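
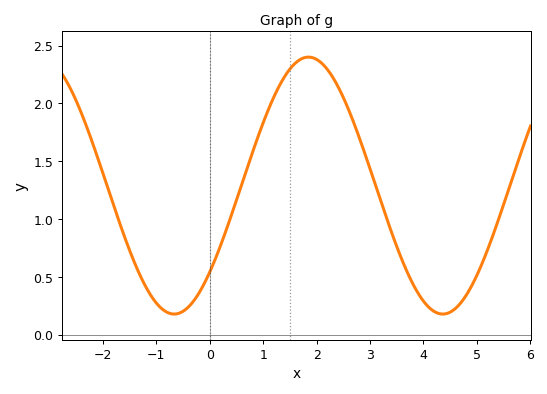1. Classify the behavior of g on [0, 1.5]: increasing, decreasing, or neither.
increasing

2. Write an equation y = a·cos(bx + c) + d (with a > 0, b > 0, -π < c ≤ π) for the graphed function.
y = 1.11cos(1.25x - 2.31) + 1.29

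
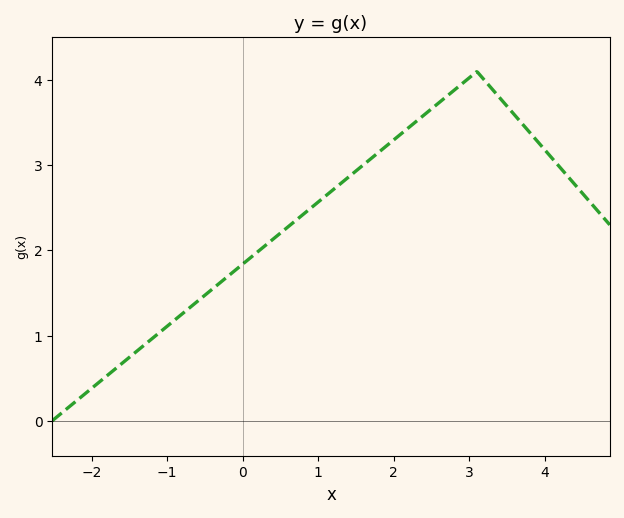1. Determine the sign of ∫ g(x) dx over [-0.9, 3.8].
positive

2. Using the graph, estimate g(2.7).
3.81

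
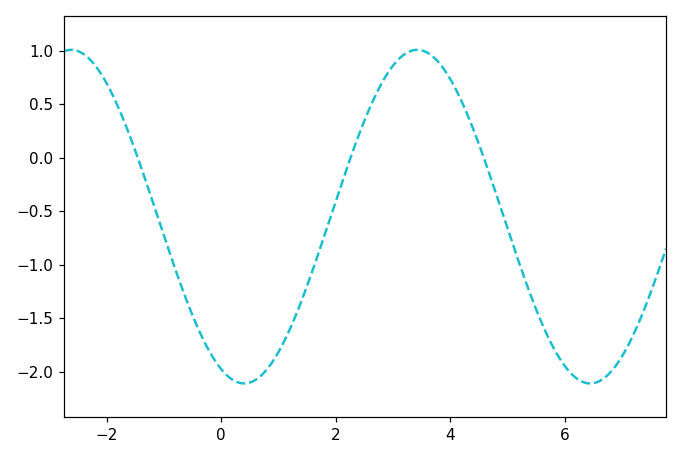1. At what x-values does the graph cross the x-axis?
-1.4, 2.2, 4.6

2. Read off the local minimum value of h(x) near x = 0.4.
-2.1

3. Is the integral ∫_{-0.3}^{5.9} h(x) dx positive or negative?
negative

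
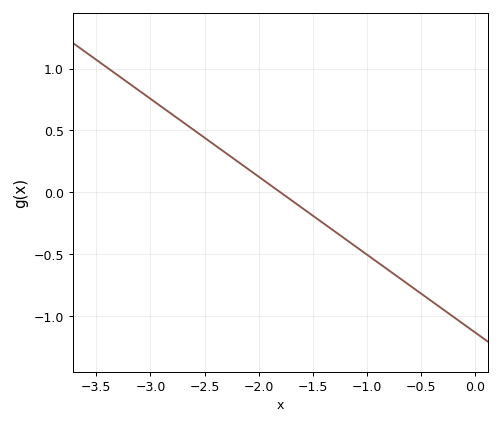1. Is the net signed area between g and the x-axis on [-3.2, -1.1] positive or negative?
positive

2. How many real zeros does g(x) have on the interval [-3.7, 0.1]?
1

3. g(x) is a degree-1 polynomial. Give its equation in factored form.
y = -0.63(x + 1.8)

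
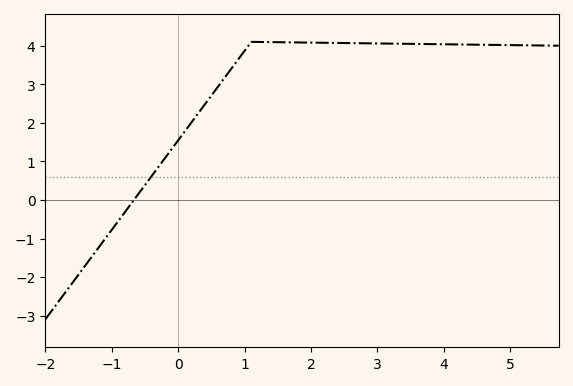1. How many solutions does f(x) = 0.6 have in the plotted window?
1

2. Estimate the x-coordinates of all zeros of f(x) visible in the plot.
-0.6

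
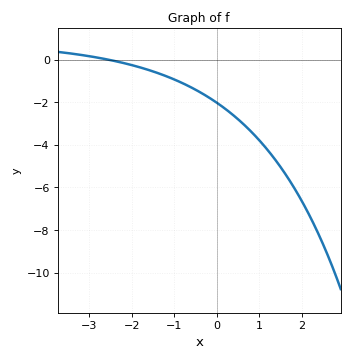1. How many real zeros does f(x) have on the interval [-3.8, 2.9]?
1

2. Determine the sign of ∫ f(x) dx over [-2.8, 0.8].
negative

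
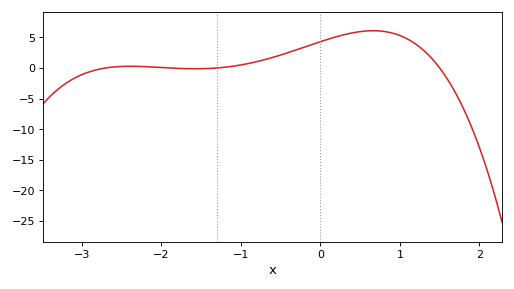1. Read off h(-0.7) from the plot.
1.5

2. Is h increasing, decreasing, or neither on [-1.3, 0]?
increasing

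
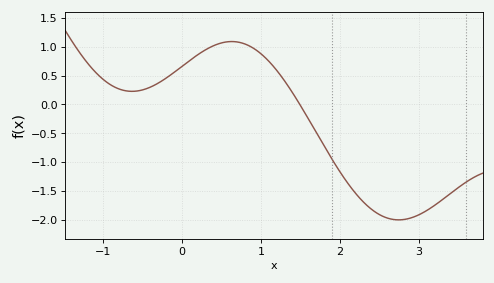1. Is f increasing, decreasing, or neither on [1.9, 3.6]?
neither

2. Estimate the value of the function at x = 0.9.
0.981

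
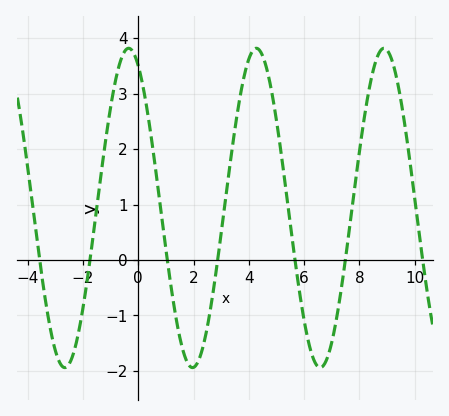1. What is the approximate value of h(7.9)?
1.57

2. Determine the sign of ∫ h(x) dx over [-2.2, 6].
positive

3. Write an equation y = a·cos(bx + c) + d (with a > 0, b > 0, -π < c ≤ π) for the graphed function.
y = 2.88cos(1.36x + 0.472) + 0.94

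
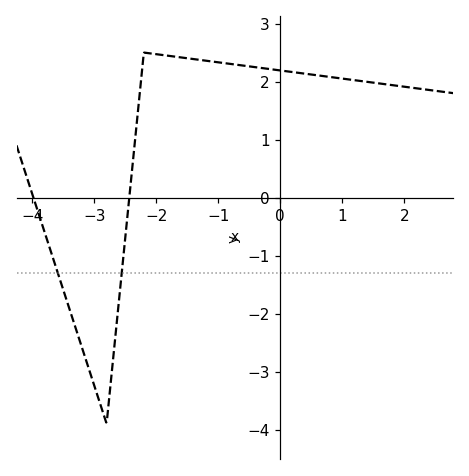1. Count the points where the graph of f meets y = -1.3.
2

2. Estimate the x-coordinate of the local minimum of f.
-2.8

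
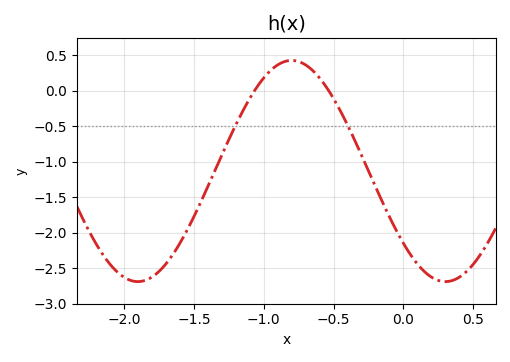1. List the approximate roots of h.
-1.07, -0.534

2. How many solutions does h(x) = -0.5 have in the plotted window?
2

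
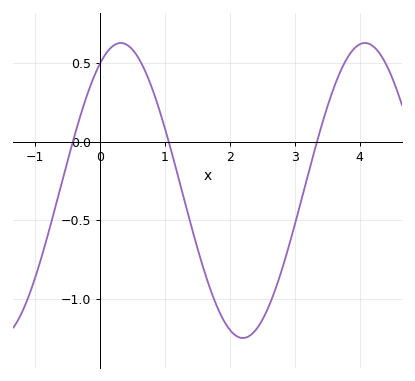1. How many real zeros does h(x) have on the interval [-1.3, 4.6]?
3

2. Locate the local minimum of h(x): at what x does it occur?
2.2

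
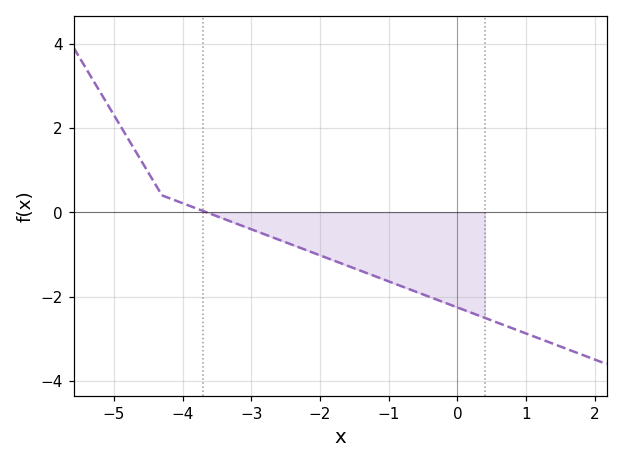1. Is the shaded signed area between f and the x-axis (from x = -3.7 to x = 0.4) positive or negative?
negative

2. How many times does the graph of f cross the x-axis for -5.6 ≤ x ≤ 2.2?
1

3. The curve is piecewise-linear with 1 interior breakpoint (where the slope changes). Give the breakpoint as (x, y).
(-4.3, 0.4)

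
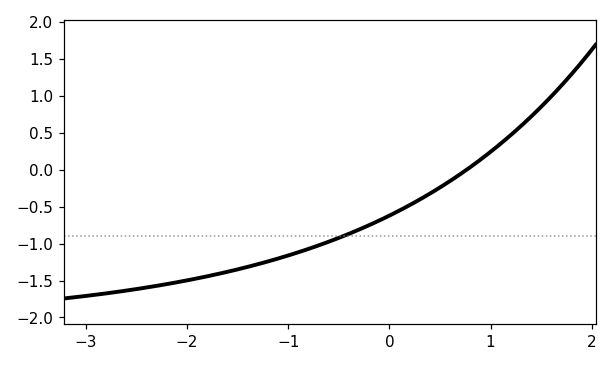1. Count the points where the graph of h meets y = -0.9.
1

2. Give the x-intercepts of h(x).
0.8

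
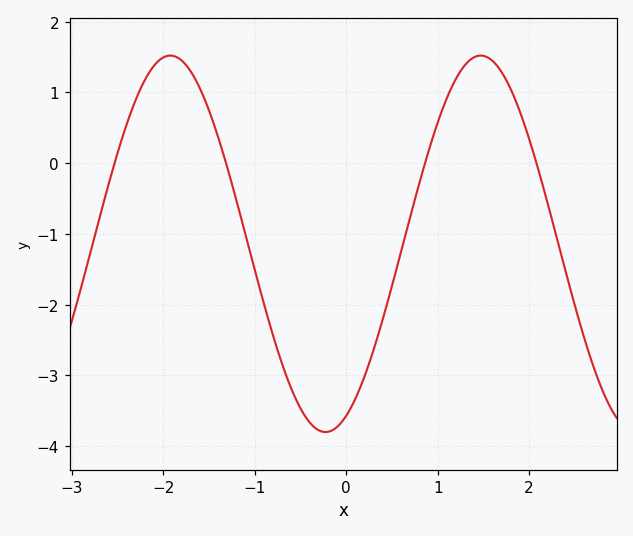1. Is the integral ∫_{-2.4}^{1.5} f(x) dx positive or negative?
negative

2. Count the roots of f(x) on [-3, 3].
4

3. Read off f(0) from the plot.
-3.6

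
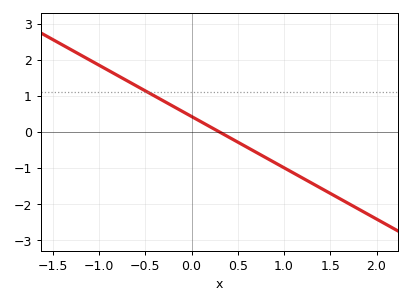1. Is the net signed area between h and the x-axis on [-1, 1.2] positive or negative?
positive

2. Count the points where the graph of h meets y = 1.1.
1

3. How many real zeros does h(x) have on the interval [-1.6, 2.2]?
1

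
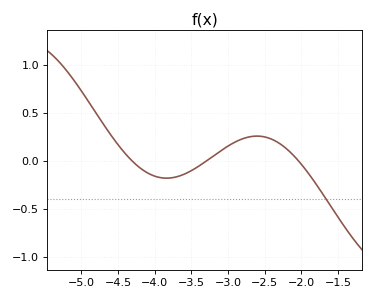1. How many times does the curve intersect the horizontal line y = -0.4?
1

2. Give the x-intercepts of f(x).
-4.3, -3.3, -2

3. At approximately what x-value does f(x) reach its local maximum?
-2.6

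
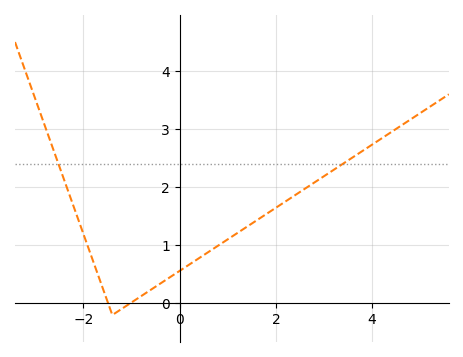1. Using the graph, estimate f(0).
0.6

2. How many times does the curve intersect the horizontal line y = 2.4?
2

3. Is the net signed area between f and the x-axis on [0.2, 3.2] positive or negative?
positive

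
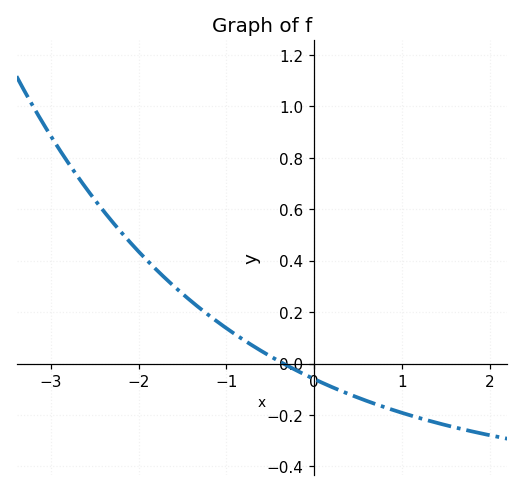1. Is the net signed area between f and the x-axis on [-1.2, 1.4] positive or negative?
negative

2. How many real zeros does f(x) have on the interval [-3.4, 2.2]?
1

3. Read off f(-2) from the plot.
0.435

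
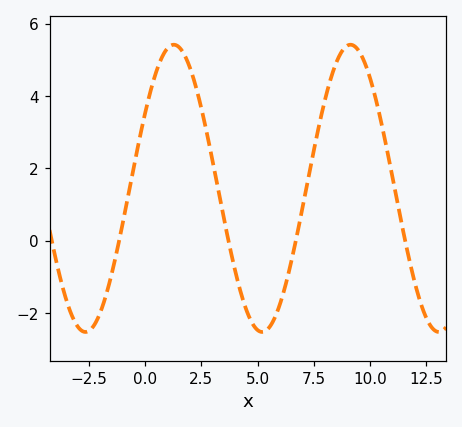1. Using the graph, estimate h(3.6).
0.4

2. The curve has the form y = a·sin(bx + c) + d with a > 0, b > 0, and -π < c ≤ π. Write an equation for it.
y = 3.97sin(0.8x + 0.55) + 1.45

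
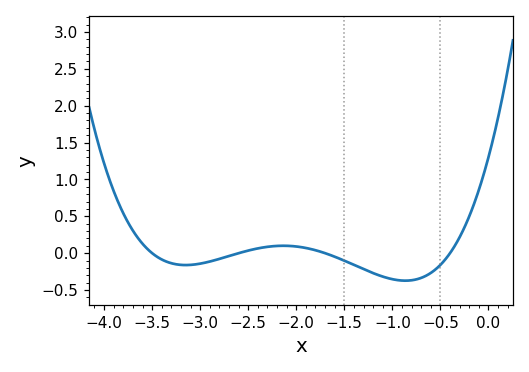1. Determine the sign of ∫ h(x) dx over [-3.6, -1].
negative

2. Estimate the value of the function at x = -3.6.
0.15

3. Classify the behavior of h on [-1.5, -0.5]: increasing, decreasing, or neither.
neither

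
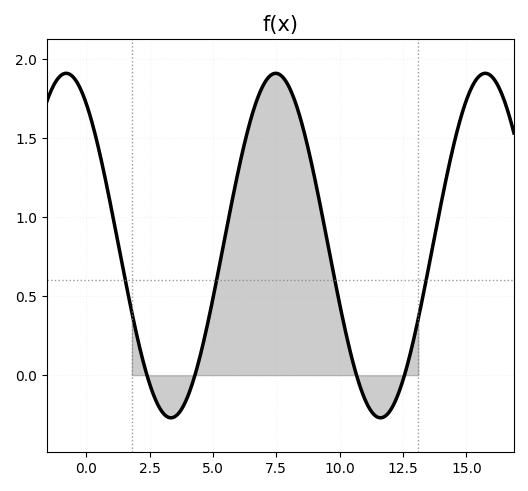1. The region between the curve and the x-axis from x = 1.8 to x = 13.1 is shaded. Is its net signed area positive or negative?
positive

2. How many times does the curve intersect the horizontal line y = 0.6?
4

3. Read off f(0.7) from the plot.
1.28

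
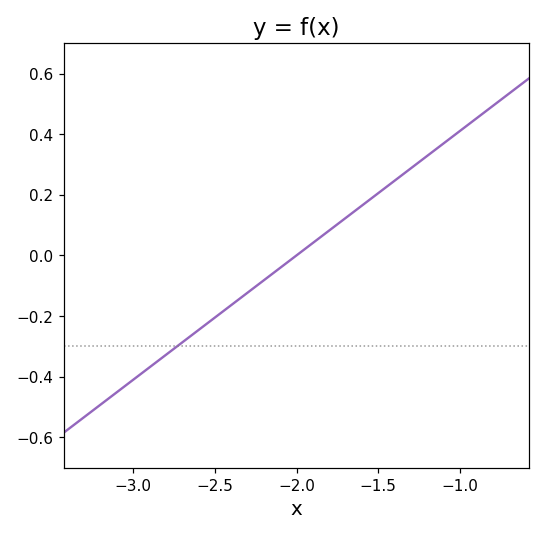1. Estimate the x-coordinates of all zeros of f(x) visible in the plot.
-2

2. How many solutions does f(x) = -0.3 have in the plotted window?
1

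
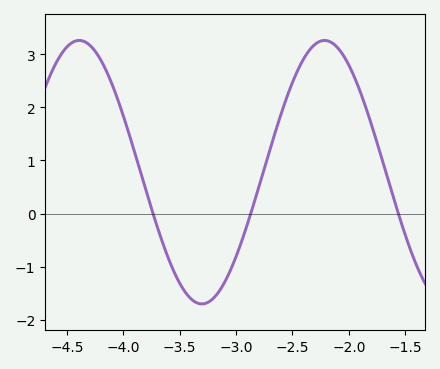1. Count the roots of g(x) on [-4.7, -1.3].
3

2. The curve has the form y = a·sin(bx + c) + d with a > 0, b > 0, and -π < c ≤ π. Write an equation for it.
y = 2.48sin(2.9x + 1.7) + 0.78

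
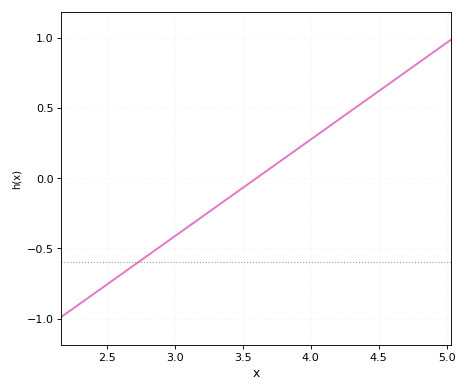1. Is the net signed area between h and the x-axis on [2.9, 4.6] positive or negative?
positive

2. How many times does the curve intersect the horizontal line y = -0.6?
1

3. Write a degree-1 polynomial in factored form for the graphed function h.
y = 0.69(x - 3.6)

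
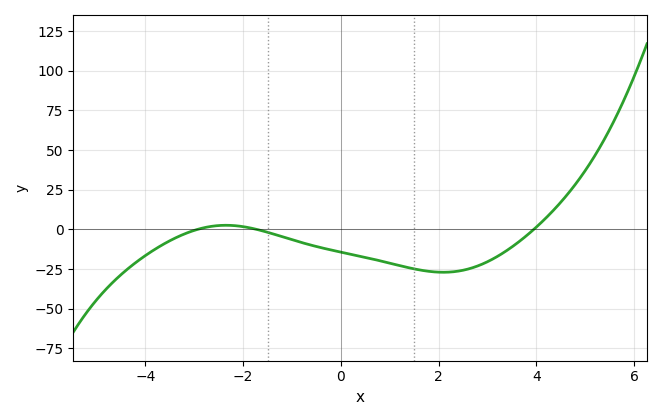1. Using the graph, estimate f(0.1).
-15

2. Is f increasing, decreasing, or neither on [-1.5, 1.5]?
decreasing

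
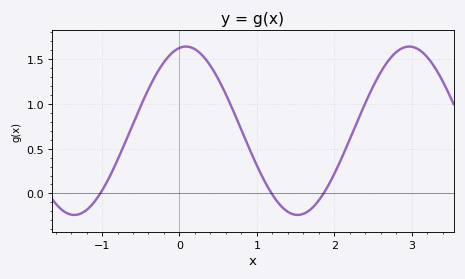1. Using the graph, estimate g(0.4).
1.4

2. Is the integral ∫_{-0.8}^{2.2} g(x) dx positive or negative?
positive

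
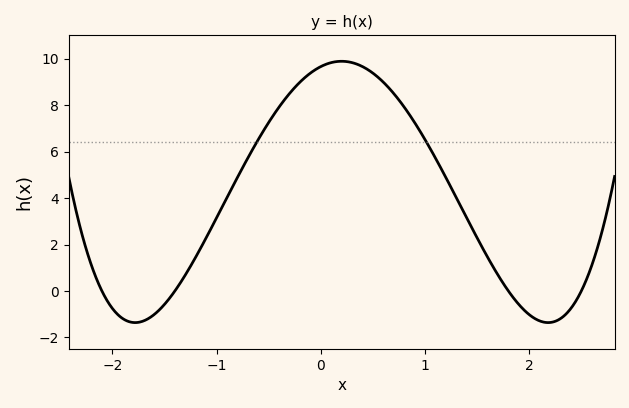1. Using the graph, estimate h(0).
9.66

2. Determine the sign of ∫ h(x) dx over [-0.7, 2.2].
positive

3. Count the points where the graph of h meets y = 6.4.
2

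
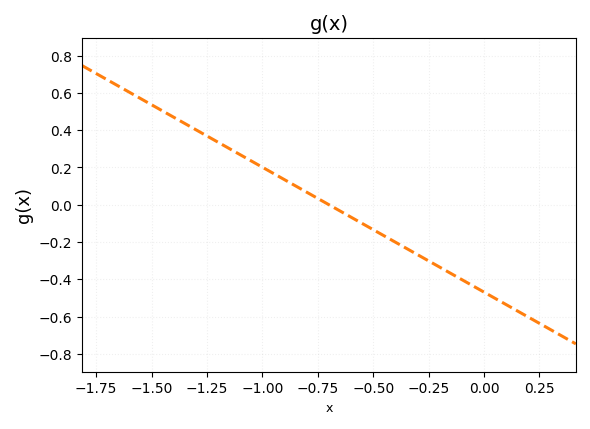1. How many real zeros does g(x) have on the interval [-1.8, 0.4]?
1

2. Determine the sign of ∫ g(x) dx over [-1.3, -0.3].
positive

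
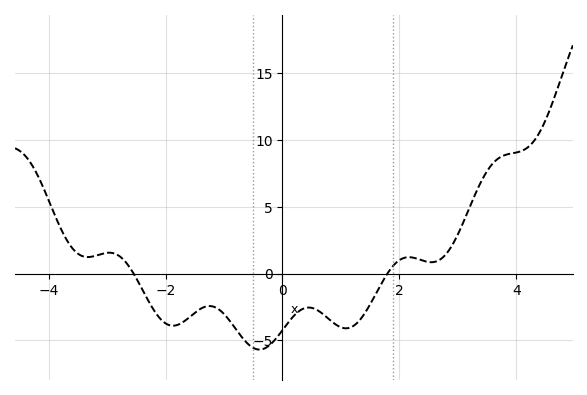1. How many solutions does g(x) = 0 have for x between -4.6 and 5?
2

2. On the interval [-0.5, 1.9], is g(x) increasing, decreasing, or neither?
neither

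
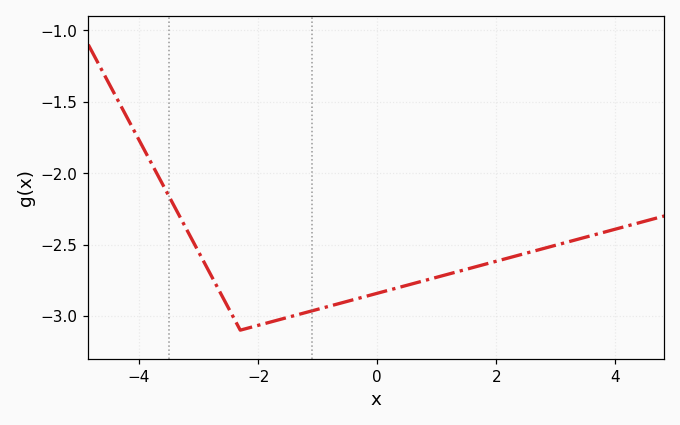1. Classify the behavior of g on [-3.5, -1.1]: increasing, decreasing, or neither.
neither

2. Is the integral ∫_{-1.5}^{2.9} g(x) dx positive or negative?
negative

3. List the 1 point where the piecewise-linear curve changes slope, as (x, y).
(-2.3, -3.1)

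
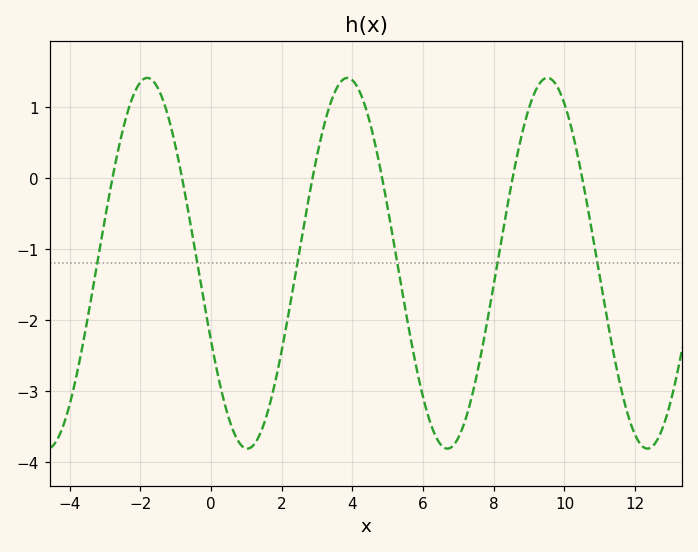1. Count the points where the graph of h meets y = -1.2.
6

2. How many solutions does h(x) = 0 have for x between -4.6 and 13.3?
6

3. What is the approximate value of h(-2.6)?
0.456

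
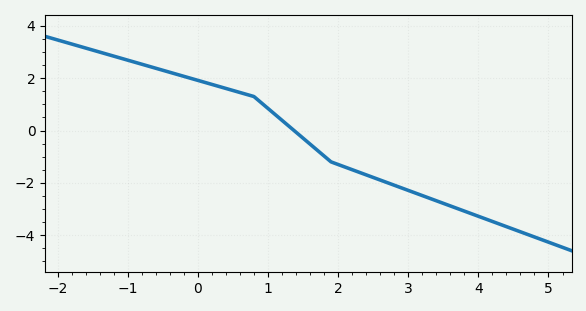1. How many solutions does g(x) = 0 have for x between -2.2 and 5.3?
1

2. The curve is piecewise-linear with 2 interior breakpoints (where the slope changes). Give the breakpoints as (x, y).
(0.8, 1.3); (1.9, -1.2)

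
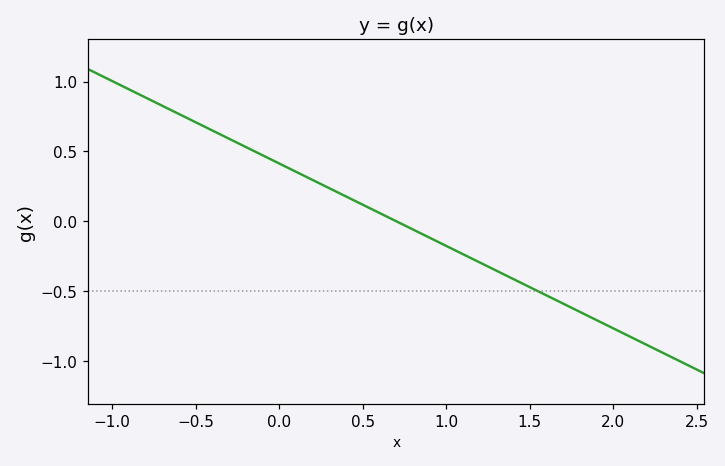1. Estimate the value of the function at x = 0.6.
0.059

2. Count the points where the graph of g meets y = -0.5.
1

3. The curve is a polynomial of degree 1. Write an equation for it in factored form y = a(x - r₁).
y = -0.59(x - 0.7)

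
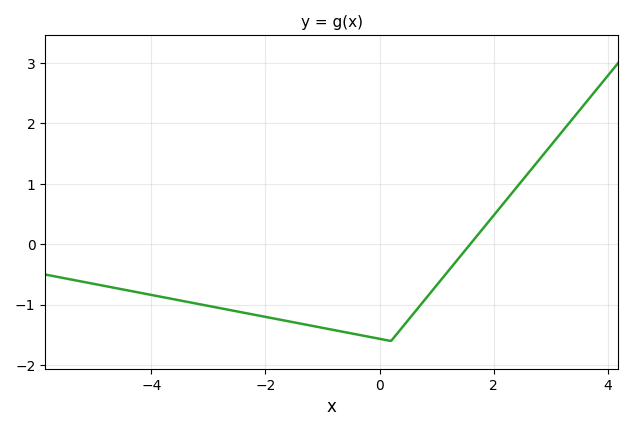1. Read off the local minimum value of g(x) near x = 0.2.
-1.6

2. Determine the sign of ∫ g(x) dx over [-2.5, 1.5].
negative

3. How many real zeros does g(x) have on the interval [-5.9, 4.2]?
1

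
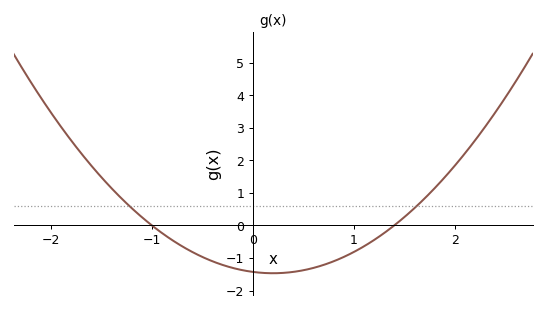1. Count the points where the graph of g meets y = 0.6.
2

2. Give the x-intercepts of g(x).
-1, 1.4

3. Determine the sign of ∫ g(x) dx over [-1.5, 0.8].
negative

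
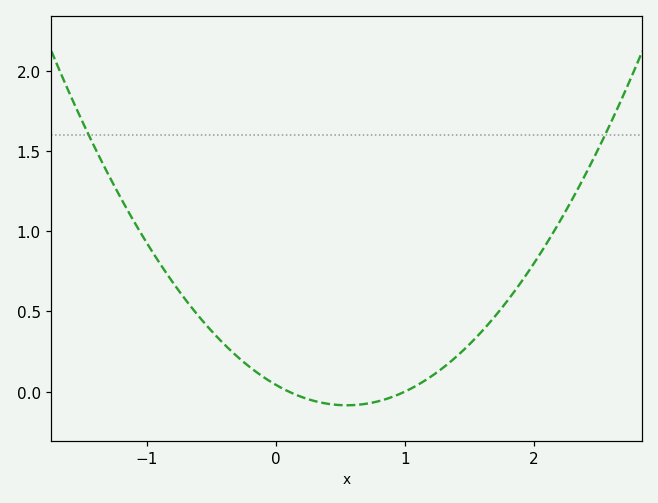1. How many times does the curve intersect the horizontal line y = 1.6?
2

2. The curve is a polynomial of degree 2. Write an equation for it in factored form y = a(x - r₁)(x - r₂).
y = 0.42(x - 0.1)(x - 1)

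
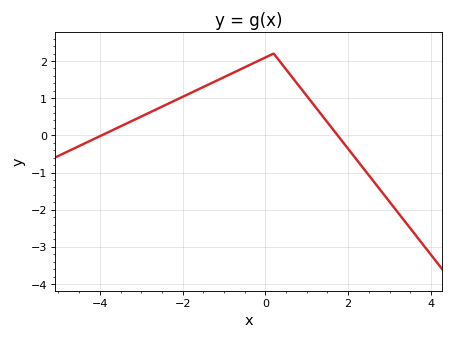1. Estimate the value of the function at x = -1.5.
1.3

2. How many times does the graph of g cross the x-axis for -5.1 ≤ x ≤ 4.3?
2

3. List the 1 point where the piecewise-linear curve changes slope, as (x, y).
(0.2, 2.2)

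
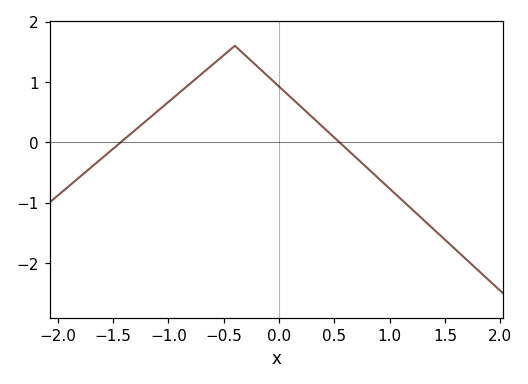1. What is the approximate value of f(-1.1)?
0.5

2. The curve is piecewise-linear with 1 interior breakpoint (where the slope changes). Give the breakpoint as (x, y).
(-0.4, 1.6)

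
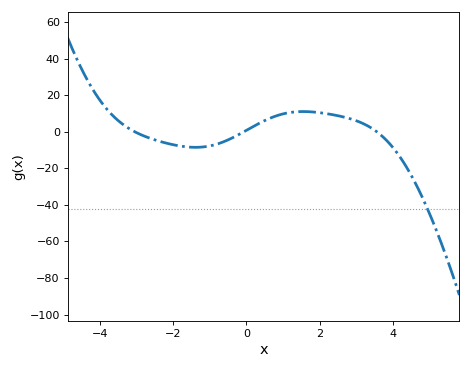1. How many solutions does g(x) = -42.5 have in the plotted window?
1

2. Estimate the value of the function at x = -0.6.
-5.3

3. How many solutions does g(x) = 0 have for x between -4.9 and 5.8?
3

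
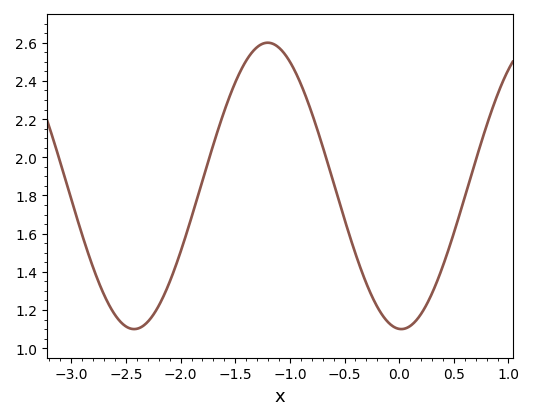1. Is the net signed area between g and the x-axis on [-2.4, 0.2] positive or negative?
positive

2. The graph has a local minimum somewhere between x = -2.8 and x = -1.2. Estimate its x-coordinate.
-2.4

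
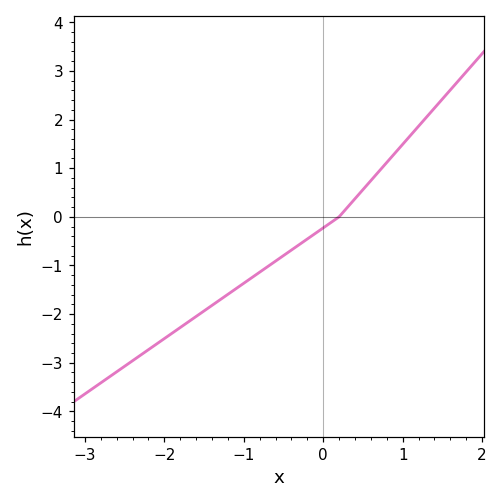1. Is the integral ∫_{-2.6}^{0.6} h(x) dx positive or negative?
negative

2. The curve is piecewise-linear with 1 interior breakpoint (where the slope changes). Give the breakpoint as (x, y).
(0.2, 0)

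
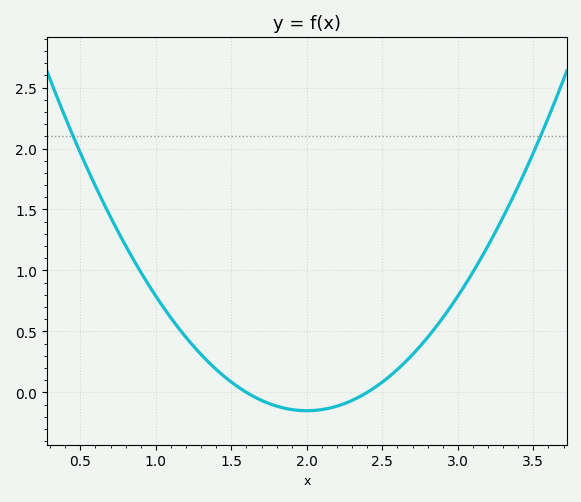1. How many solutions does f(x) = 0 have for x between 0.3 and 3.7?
2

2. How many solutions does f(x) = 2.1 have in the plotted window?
2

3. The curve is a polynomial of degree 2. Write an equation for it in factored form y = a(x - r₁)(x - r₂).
y = 0.94(x - 1.6)(x - 2.4)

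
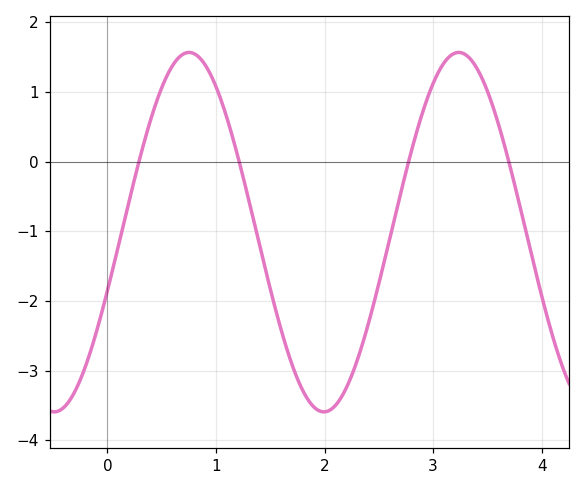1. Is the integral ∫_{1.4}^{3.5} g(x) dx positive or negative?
negative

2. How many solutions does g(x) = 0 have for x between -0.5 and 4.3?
4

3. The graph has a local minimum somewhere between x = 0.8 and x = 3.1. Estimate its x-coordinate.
1.99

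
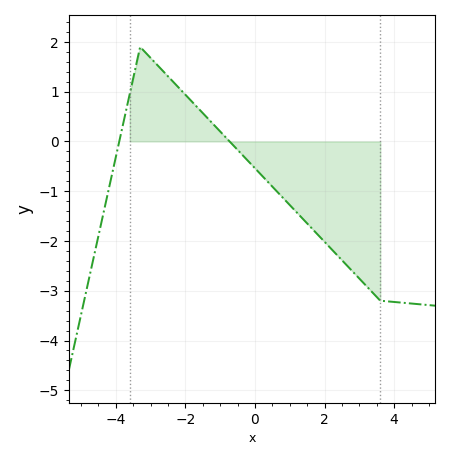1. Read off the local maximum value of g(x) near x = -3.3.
1.9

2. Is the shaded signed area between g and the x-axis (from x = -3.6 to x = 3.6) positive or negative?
negative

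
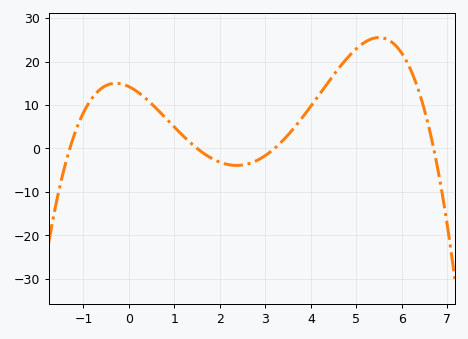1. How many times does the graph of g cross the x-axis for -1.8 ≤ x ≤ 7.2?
4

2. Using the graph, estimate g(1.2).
2.81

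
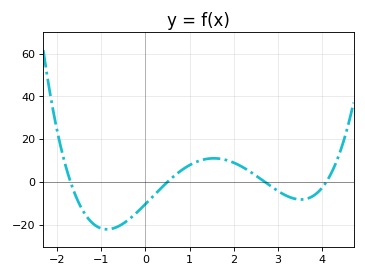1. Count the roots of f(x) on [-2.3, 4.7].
4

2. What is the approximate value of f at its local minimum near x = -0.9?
-22.2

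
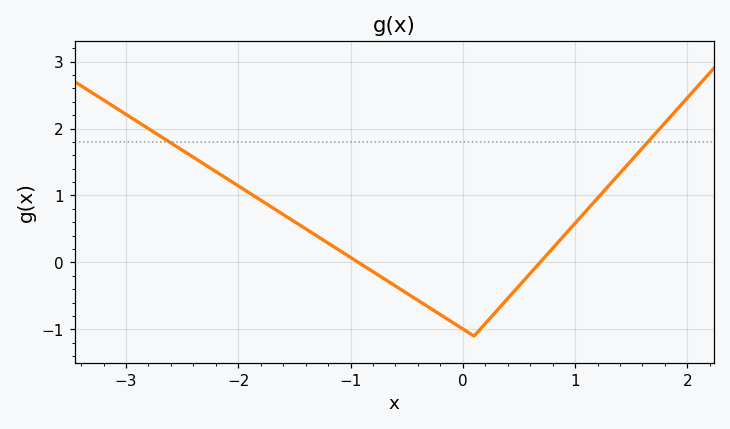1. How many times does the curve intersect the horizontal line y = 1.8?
2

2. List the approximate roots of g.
-0.9, 0.7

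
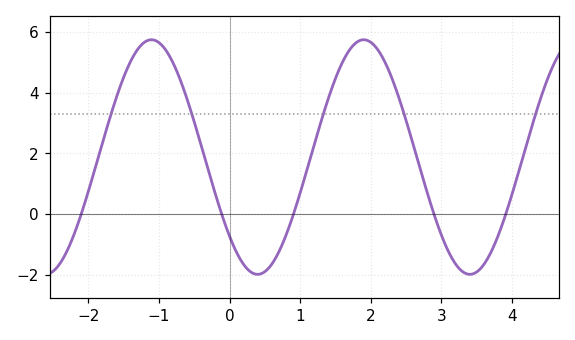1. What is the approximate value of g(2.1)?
5.4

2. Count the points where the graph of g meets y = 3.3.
5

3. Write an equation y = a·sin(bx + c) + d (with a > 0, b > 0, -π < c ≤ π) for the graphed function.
y = 3.86sin(2.1x - 2.4) + 1.88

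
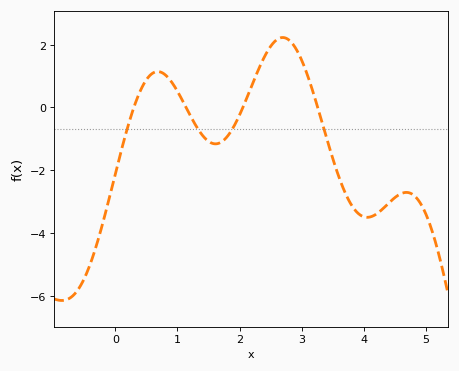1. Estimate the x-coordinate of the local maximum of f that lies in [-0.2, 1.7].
0.682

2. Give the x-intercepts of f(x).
0.297, 1.14, 2.05, 3.26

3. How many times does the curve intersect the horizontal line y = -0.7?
4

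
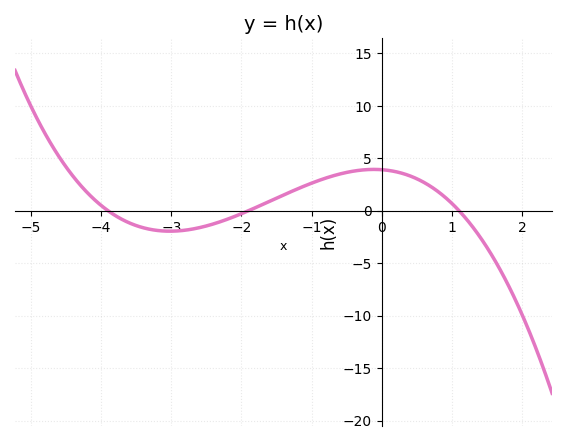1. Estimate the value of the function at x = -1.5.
1.2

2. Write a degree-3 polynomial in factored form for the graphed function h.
y = -0.48(x + 3.9)(x + 1.9)(x - 1.1)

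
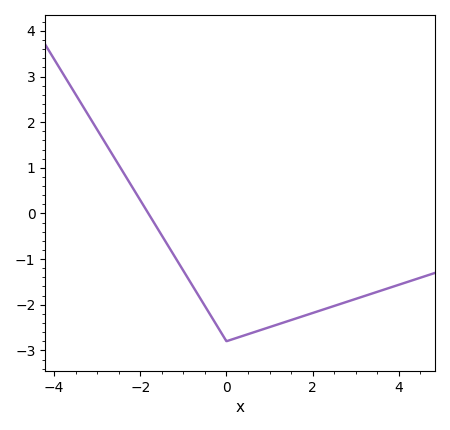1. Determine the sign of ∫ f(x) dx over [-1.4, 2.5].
negative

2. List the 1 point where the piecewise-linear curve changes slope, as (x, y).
(0, -2.8)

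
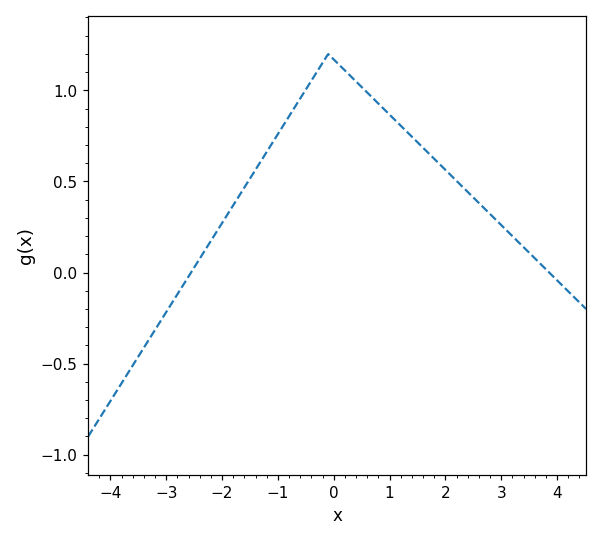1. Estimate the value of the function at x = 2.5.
0.4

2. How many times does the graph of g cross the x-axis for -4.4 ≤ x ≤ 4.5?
2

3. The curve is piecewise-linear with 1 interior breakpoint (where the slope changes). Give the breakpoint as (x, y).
(-0.1, 1.2)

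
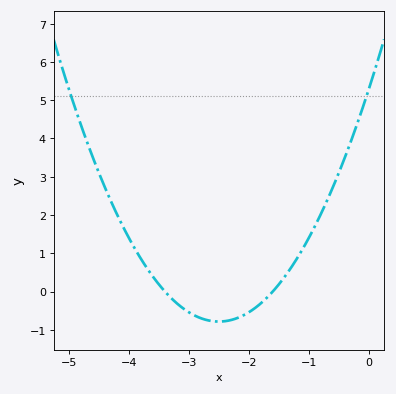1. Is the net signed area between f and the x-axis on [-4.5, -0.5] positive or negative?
positive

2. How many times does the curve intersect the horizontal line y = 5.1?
2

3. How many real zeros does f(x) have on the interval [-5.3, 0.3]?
2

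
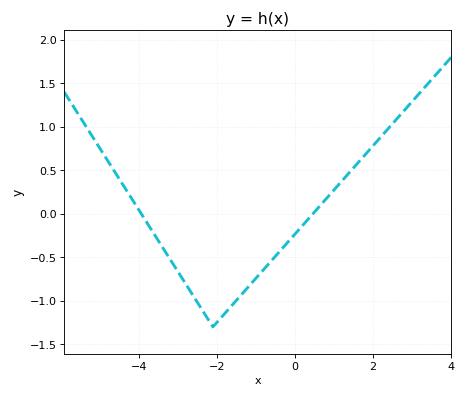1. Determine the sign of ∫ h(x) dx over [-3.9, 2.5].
negative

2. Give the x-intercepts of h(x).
-3.94, 0.467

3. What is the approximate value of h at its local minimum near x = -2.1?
-1.3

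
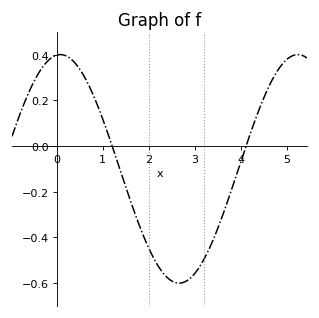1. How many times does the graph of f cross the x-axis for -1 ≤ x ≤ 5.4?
2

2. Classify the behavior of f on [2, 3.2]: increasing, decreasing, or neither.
neither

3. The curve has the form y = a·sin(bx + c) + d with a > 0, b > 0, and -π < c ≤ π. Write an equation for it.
y = 0.5sin(1.22x + 1.47) - 0.1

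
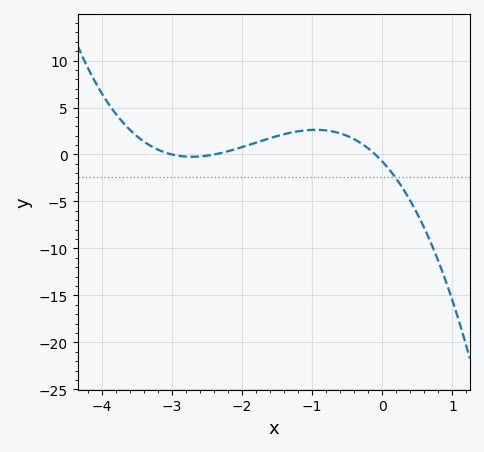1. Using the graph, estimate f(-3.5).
1.94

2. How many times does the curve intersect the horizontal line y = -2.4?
1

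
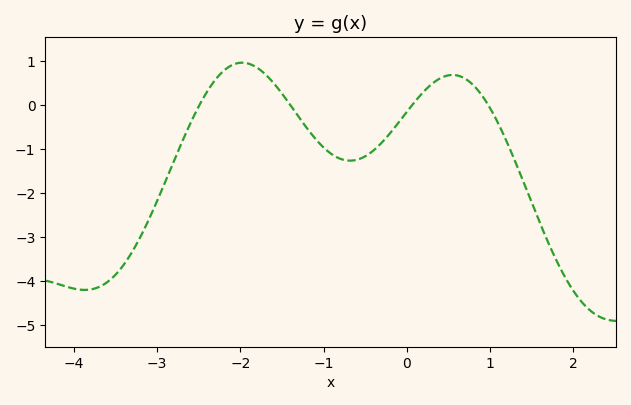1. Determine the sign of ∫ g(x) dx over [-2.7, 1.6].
negative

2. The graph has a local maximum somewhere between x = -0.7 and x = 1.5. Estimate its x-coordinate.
0.547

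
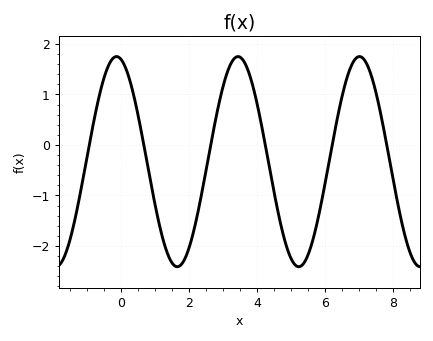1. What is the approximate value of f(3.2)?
1.6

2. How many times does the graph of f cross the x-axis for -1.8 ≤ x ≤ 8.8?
6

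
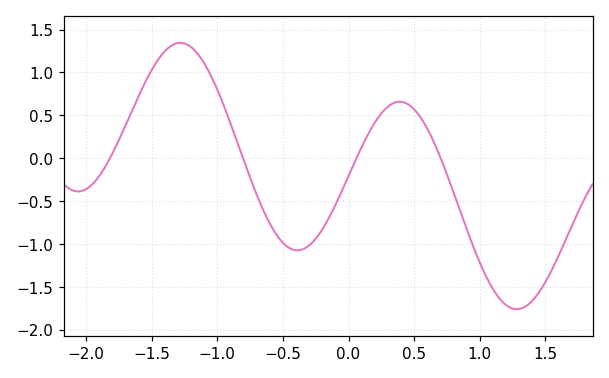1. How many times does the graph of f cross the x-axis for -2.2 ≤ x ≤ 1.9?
4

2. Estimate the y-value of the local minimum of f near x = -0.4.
-1.05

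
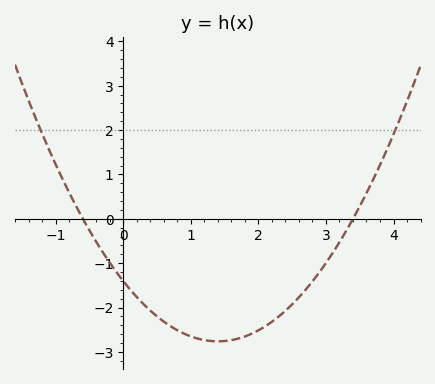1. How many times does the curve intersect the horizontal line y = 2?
2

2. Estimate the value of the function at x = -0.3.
-0.766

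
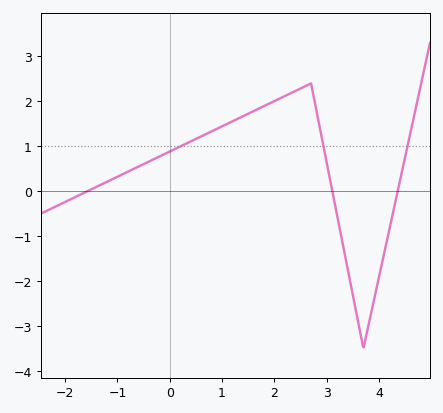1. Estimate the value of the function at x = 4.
-1.9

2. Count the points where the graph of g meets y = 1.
3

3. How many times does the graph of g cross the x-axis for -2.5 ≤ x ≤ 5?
3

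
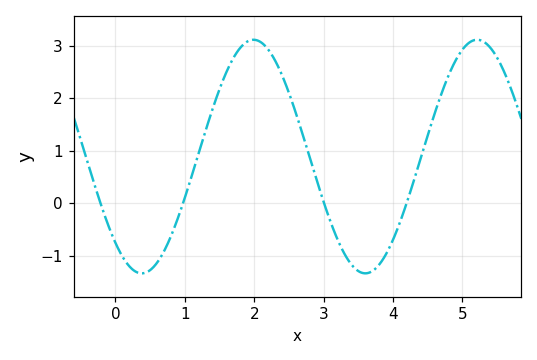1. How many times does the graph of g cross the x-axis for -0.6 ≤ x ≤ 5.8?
4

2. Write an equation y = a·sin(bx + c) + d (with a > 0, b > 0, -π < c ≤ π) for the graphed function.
y = 2.22sin(1.95x - 2.31) + 0.89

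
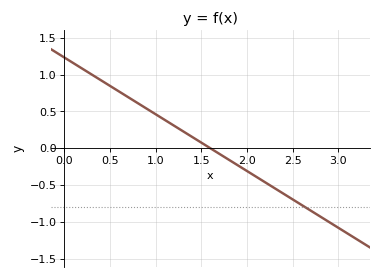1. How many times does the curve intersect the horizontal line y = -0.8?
1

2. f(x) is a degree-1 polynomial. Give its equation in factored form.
y = -0.77(x - 1.6)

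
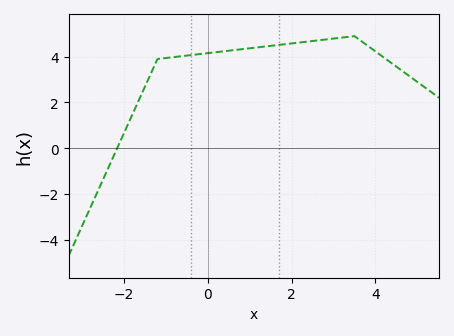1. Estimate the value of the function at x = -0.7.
4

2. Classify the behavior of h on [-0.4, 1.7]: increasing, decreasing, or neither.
increasing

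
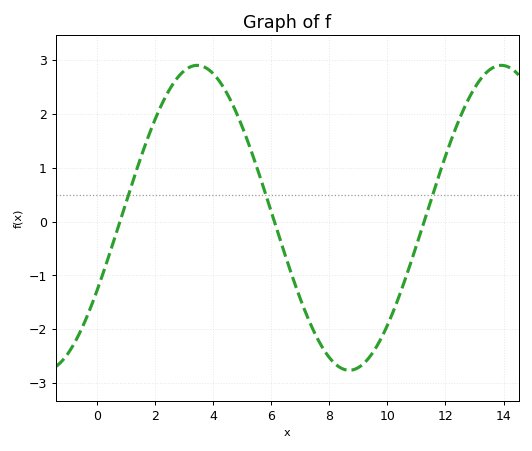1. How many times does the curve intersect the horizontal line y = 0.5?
3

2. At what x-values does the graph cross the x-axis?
0.791, 6.11, 11.3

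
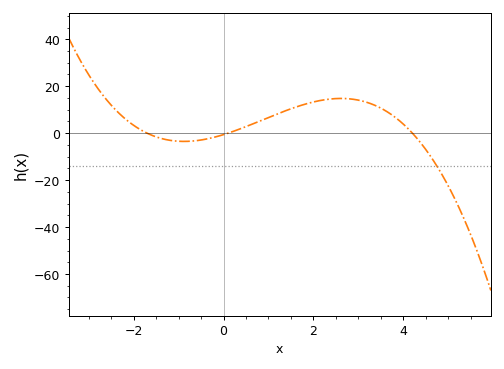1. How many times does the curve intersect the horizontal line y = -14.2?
1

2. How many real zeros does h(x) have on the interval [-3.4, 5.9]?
3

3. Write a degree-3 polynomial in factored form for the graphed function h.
y = -0.86(x + 1.7)(x - 0.1)(x - 4.2)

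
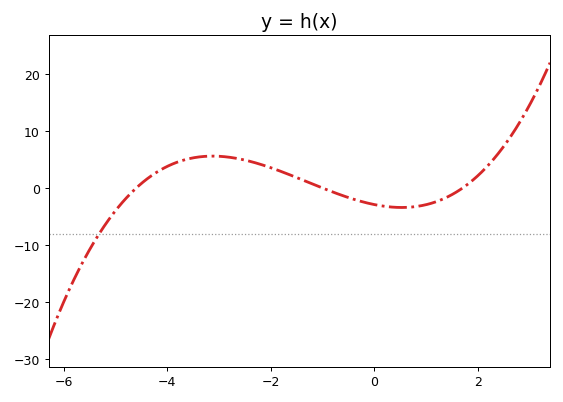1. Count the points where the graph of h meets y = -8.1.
1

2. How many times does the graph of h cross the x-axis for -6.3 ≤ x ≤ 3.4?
3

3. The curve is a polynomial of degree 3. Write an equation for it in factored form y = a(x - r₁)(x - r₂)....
y = 0.37(x + 4.6)(x + 1)(x - 1.7)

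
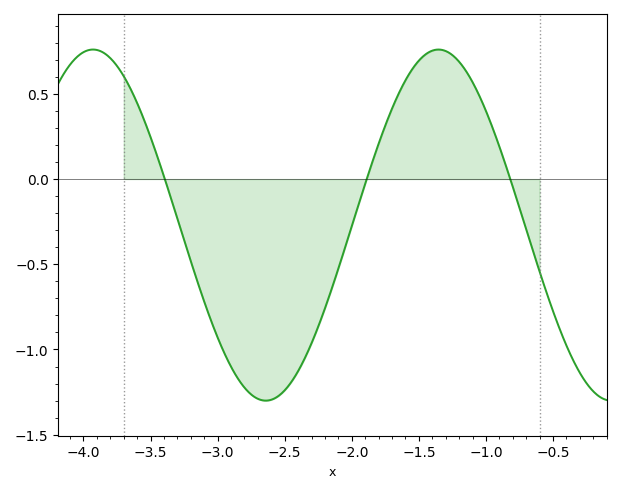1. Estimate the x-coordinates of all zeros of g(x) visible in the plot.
-3.39, -1.89, -0.819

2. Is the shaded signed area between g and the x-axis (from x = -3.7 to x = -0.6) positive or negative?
negative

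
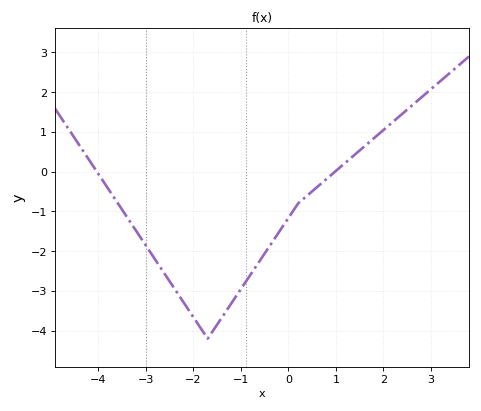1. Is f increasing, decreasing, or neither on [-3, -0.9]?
neither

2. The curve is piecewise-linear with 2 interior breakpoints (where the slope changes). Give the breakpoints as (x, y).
(-1.7, -4.2); (0.2, -0.8)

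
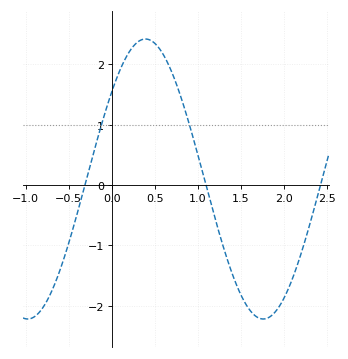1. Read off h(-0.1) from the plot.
1.09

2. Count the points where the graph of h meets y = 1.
2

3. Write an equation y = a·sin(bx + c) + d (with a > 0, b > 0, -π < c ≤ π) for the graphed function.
y = 2.32sin(2.3x + 0.672) + 0.1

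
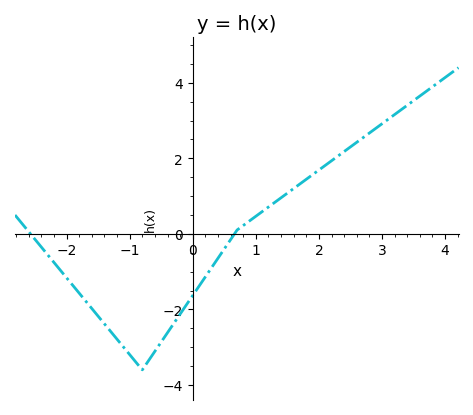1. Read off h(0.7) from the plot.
0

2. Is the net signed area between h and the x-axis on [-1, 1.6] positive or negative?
negative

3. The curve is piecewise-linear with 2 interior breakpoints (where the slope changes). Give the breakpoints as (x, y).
(-0.8, -3.6); (0.7, 0.1)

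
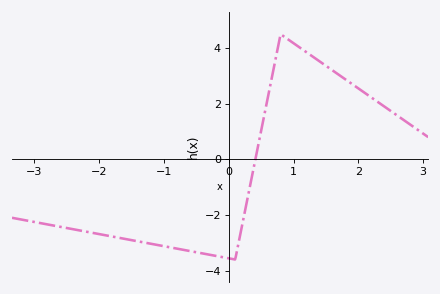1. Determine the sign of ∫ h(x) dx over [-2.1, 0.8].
negative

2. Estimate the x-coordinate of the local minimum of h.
0.098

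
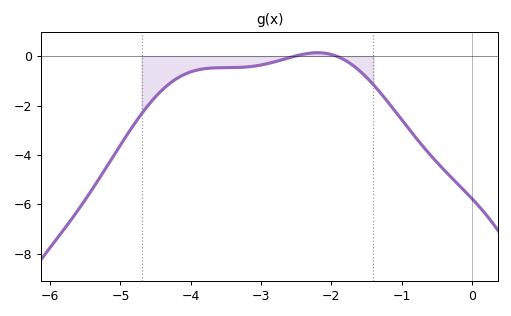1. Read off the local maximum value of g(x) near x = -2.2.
0.137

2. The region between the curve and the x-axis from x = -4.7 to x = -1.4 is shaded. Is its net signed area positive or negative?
negative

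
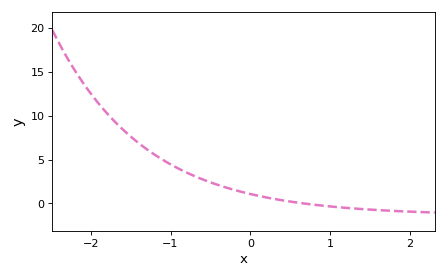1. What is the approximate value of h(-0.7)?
3.13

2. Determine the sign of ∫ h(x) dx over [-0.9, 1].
positive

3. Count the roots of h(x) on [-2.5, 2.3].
1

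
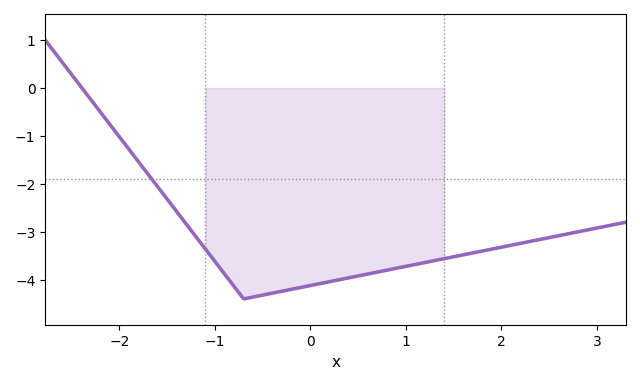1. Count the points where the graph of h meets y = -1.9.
1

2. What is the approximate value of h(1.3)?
-3.6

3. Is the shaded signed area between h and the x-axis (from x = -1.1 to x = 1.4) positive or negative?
negative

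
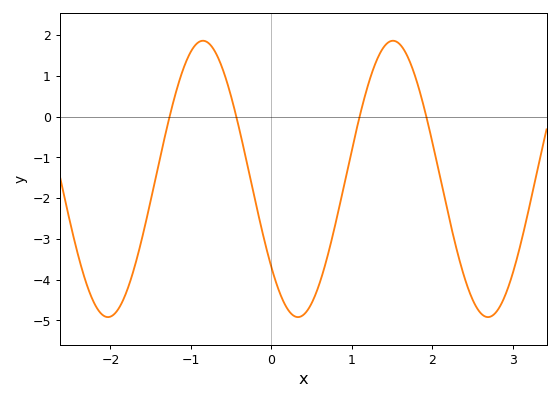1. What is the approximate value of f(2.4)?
-3.94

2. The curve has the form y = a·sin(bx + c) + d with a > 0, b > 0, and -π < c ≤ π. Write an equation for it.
y = 3.39sin(2.66x - 2.45) - 1.53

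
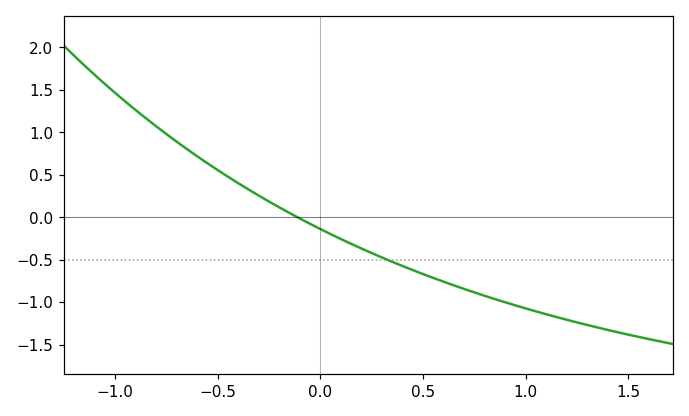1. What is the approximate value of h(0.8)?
-0.926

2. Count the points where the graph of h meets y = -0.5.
1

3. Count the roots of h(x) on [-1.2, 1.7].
1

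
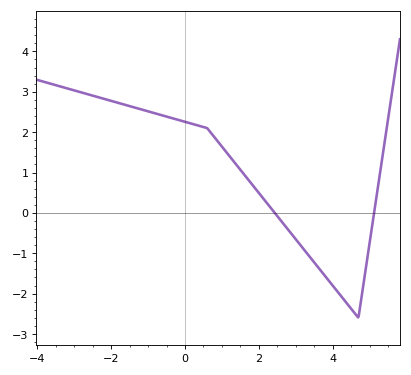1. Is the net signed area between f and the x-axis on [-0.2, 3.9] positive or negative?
positive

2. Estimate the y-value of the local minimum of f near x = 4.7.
-2.6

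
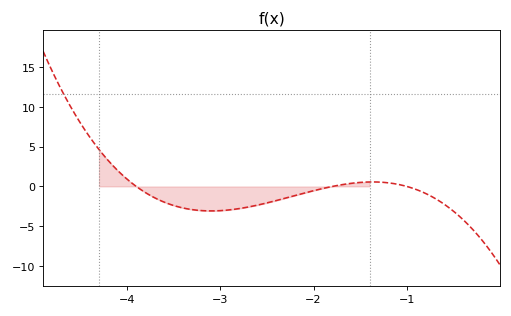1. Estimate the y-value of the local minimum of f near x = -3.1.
-3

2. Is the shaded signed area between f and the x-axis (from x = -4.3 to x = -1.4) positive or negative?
negative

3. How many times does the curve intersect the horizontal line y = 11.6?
1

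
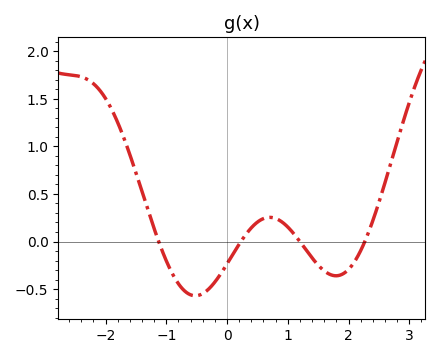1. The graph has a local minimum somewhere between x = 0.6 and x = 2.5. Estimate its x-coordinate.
1.8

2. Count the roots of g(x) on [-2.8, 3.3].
4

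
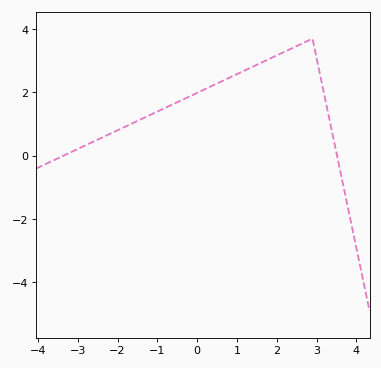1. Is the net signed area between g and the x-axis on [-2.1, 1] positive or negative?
positive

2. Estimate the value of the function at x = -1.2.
1.2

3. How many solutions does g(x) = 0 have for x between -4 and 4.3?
2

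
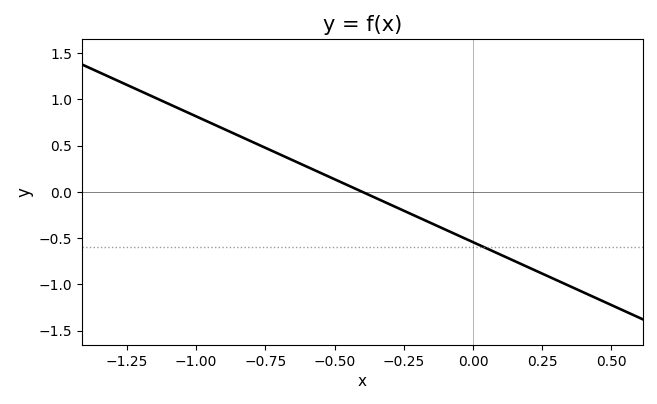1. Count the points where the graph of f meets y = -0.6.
1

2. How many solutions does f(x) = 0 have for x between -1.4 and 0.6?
1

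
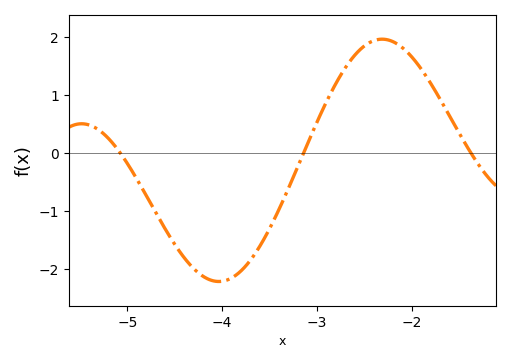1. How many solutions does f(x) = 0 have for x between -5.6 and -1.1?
3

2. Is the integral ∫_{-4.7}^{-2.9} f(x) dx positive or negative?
negative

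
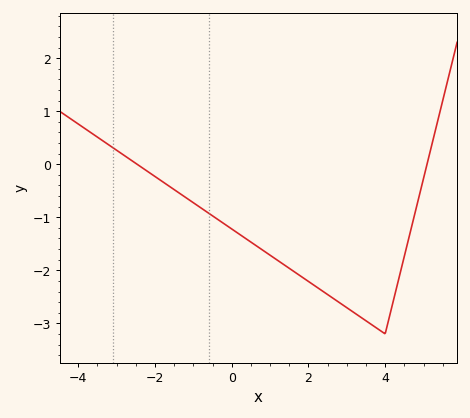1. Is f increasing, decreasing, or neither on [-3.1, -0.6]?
decreasing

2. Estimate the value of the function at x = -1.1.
-0.675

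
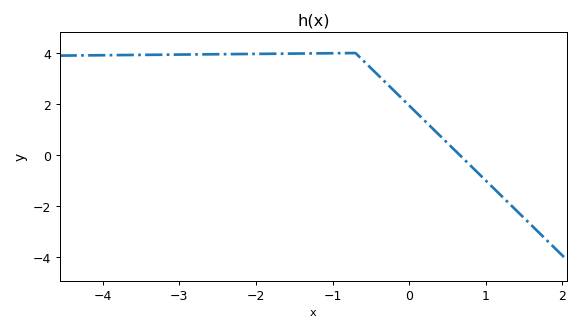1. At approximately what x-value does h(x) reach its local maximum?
-0.701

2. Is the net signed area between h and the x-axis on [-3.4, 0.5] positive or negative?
positive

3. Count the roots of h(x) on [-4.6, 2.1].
1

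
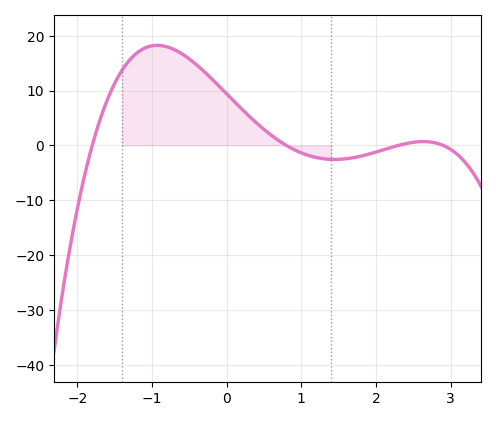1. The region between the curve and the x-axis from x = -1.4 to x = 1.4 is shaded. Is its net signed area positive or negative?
positive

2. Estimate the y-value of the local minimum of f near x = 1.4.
-2.55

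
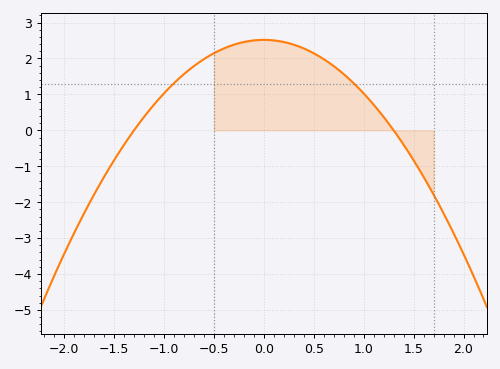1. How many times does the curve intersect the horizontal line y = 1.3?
2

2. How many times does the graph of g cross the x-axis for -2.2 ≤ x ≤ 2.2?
2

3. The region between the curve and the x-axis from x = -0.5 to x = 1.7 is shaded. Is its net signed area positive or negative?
positive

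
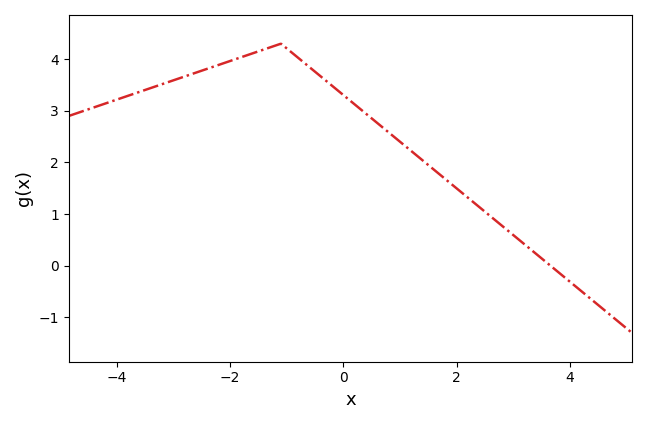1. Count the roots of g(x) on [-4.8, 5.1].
1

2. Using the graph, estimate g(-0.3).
3.58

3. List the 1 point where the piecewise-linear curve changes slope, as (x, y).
(-1.1, 4.3)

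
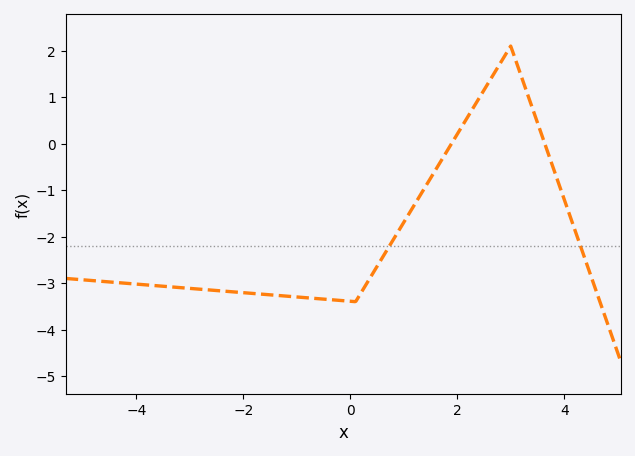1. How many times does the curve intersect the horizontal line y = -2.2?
2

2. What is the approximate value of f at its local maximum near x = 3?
2.1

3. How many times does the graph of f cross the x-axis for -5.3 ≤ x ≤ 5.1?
2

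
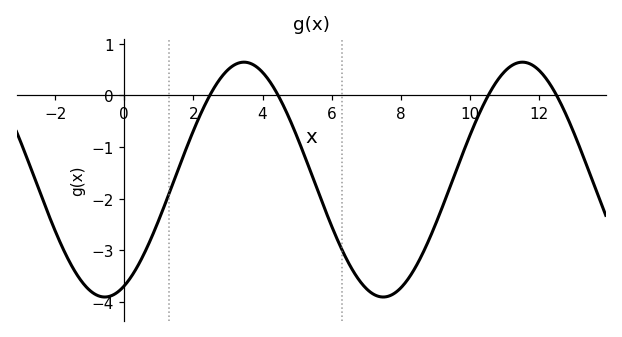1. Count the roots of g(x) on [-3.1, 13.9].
4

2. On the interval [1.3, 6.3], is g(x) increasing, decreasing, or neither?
neither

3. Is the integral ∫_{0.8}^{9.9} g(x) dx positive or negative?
negative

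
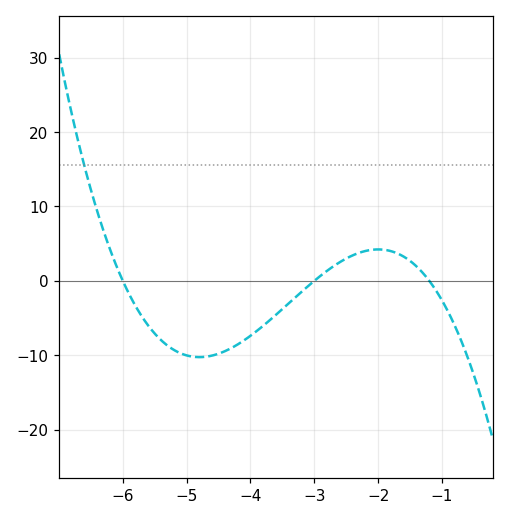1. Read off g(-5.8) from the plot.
-3.4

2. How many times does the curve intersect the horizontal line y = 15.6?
1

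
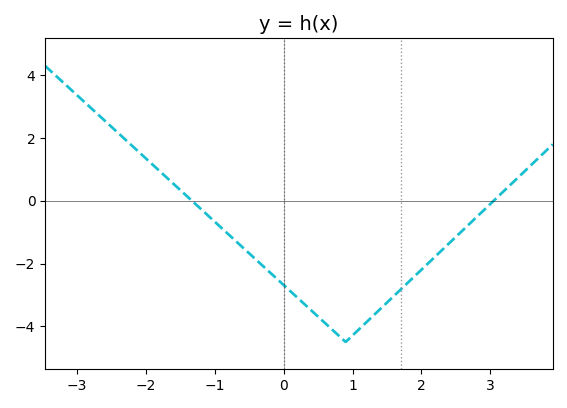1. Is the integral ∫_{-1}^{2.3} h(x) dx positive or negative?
negative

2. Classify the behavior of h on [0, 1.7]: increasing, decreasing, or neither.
neither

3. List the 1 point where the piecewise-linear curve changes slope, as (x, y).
(0.9, -4.5)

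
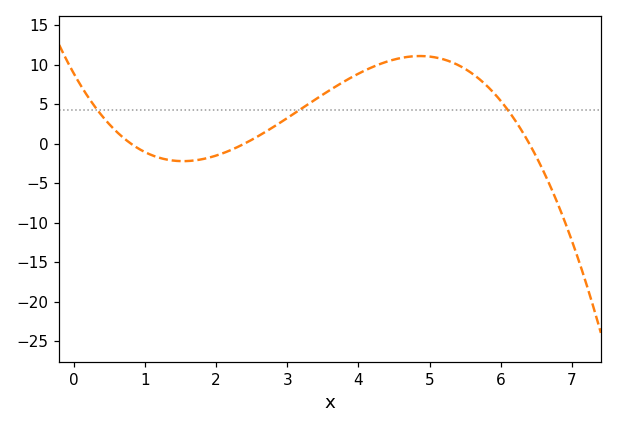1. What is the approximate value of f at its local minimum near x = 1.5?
-2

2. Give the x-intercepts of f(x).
0.8, 2.4, 6.4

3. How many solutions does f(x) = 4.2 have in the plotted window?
3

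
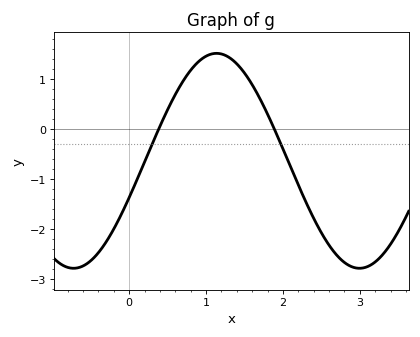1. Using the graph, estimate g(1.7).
0.6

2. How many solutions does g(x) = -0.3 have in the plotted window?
2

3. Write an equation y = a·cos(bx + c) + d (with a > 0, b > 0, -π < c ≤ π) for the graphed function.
y = 2.15cos(1.7x - 1.9) - 0.64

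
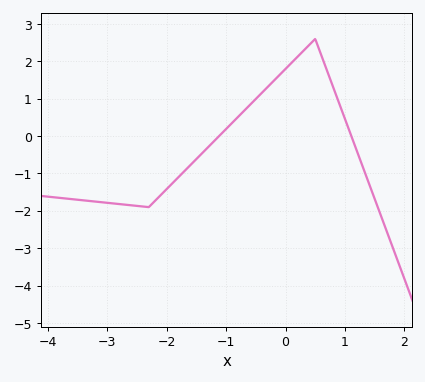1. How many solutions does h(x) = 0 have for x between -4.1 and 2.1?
2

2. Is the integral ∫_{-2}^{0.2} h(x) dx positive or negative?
positive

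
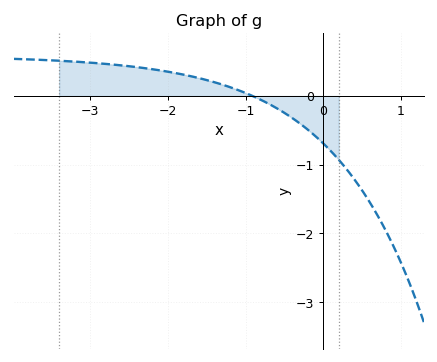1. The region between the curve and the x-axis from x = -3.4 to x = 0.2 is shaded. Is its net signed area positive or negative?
positive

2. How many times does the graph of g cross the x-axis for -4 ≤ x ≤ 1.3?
1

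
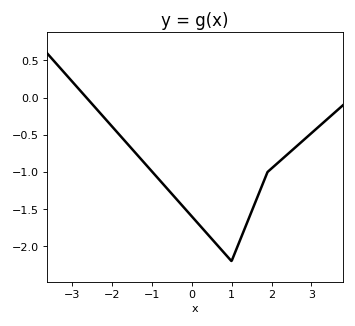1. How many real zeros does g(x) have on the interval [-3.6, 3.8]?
1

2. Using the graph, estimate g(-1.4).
-0.75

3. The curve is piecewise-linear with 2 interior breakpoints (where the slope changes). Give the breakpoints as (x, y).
(1, -2.2); (1.9, -1)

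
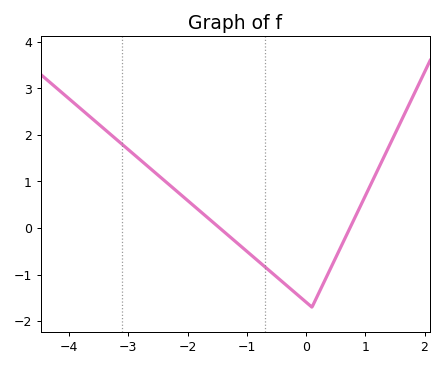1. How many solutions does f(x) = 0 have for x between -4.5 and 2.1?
2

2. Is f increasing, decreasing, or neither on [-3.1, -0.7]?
decreasing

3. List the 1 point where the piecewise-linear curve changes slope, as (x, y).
(0.1, -1.7)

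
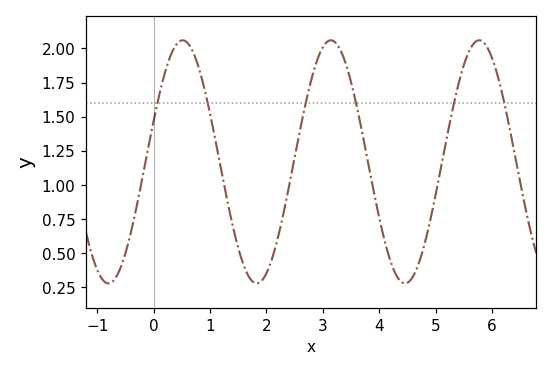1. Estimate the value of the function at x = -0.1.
1.26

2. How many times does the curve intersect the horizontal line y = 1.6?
6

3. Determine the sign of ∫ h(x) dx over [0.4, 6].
positive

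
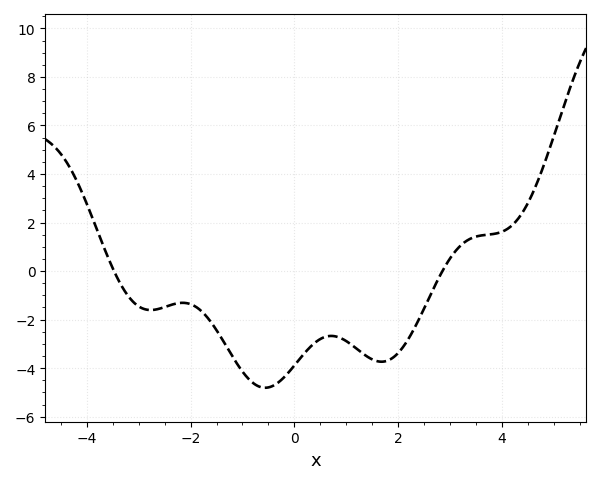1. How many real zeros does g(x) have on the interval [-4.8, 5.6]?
2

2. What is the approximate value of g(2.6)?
-1.1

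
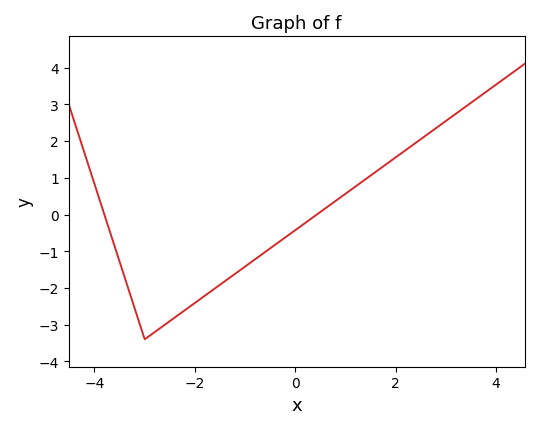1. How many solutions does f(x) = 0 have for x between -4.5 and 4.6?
2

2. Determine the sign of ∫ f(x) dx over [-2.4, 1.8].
negative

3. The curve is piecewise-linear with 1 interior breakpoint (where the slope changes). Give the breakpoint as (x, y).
(-3, -3.4)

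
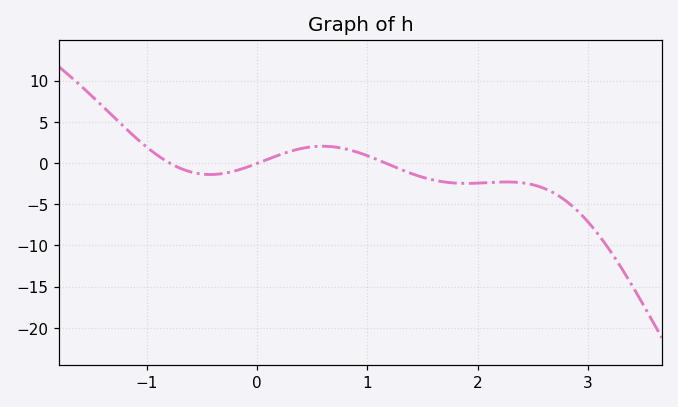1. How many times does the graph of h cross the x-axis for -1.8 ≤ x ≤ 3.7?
3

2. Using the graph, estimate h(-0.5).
-1.5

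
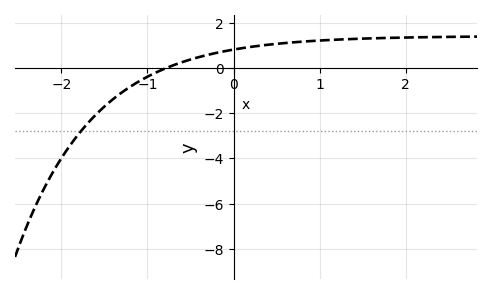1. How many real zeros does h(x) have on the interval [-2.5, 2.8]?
1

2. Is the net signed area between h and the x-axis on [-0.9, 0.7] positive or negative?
positive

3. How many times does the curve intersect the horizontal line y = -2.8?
1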